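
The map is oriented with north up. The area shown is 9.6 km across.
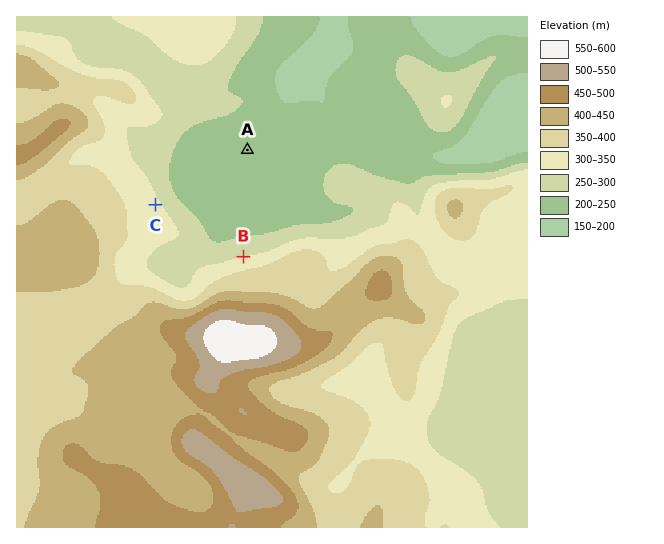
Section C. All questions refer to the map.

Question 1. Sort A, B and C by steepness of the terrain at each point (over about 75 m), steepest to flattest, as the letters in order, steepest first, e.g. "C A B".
B C A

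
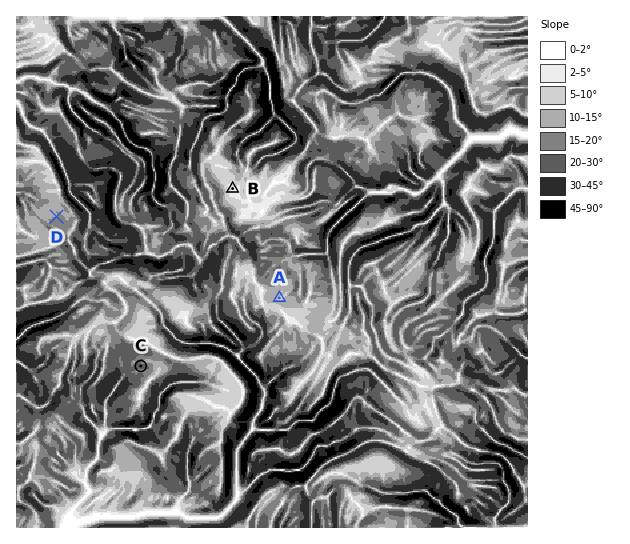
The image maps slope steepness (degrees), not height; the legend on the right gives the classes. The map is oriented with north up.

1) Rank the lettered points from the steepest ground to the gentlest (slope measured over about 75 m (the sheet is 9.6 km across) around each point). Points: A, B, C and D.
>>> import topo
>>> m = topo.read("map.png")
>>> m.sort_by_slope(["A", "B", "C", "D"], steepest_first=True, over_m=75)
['C', 'D', 'A', 'B']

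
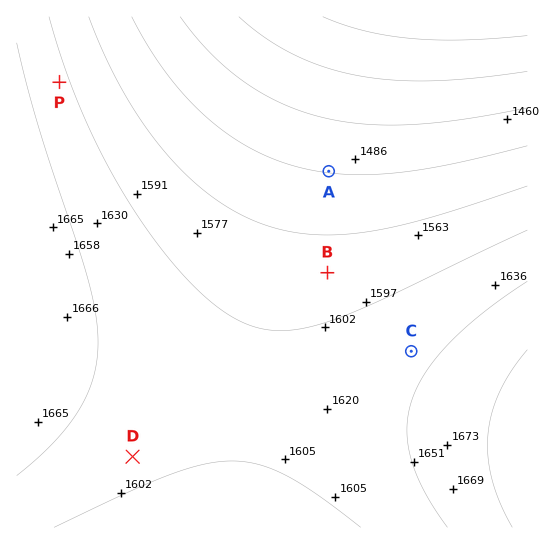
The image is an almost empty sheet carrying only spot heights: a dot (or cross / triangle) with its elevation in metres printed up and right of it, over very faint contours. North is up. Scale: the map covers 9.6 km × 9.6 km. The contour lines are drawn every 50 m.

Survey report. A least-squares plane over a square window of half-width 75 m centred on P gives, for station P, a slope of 4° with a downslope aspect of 71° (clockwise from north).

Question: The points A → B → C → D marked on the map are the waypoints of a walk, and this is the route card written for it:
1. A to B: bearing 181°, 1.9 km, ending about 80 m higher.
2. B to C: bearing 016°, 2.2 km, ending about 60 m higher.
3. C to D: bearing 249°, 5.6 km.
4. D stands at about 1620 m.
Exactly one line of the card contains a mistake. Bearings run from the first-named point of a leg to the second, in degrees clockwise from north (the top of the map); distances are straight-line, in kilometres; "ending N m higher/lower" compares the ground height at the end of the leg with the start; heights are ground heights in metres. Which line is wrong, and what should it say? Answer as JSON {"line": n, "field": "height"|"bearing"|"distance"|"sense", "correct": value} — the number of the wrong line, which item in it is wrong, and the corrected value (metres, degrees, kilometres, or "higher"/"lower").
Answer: {"line": 2, "field": "bearing", "correct": 133}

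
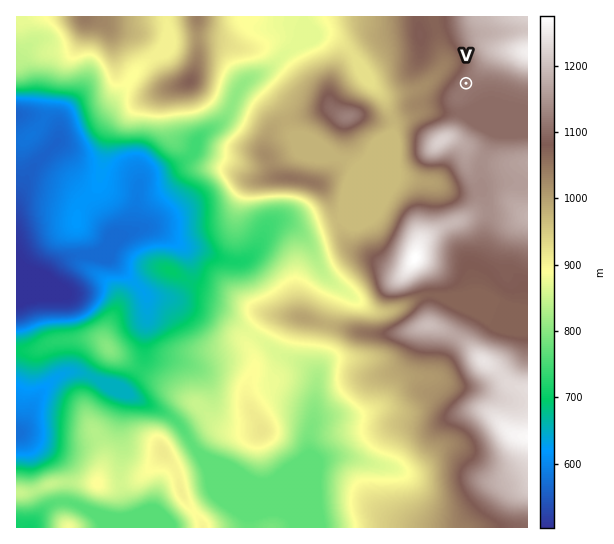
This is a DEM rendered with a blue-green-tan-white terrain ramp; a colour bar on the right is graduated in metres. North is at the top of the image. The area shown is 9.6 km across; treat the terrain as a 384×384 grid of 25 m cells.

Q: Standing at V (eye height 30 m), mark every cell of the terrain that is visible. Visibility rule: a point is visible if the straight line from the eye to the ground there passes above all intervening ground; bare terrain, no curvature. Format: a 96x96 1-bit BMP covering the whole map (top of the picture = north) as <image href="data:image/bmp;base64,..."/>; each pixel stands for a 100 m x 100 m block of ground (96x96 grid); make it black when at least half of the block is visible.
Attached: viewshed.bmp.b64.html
<image width="96" height="96" href="data:image/bmp;base64,Qk2+BAAAAAAAAD4AAAAoAAAAYAAAAGAAAAABAAEAAAAAAIAEAAATCwAAEwsAAAIAAAAAAAAA////AAAAAAAAYAAAAAAAAAAAAAAAAAAAAAAAAAAAAAAAAAAAAAAAAAAAAAAAAAAAAAAAAAAAAAAAAAAAAAAAAAAAAAAAAAAAAAAAAAAAAADgAAAAAAAAAAAAAADwAIAAAAAAAAAAAAD/4YAAAAAAAAAAAACH88AAAAAAAAAAAAAAZ8AAAAAAAAAAAAAAA+AAAAAAAAAAAAAAA/AAAAAAAAAAAAAAA/AAAAAAAAAAAAAAA/AAAAAAAAAAAAAAA/gAAAAAAAAAAAAAA/gAAAAAAAAAAAAAA/8AAAAAAAAAAAcAA/+AAAAAAAAAAA8AB/8AAAAAAAAAAB8AB/8AAAAAAAAAAB8AD/wAAAAAAAAAAAAAD/AAAAAAAAAAAAAADwAAAAAAAAAAAAAABAAAAAAAAAAAAAAAAAAAAAAAAAAAAAAAAAAAAAAAAAAAAAMAAAAwAAAAAAAAAA8AAAAQAAAAAAAAAB8AAAAAAAAAAAAAAB8AAAAAAAAAAAAAADgAAAAAAAAAAAAAAOAAAAAAAAAAAAAAAAAAAAAAAAAAAAAAAAAAAAAAAAAAAAAAAAAAAAAAAAAAAAAAAAAAAAAAAAAAAAAAAAAAAAAAAAAAAAAAAAAAAAAAAAAAAAAAAAAAAAAAAAAAAAAAAAAAAAAAAAAAAAAAAAAAAAAAAAAAAAAAAAAAAAAAADAAAAAAAAAAAAAAAAAAAAAAAAAAAAAAAAAAAAAAAAAAAAAAAAAAAAAAAAAAAAAAAAAAAAAAAAAAAAAAAAAAAAAAAAAAAAAAAAAAAAAAAAAAAAAAAAAAAAAAAAAAAAAAAAAAAAAAAAAAAAAAAAAAAAAAAAAAAAAAAAAAAAAAAAAAAAAAAAAAAAAAAAAAAAAAAAAAAAAAAAAAAAAAAAAAAAAAAAAAAAAAAAAAAAAAAAAAAAAAAAAAAAAAADAAAAAAAAAAAAAAACMAAAAAAAAAEAAAAAcAAAAAAAAAGAAAAD8AAAAAAAAAHAAAAH8AAAAAAAAAPgAAAHwAAAAAAAAAfgAAADgAAAAAAAAA/wAAAAAAAAAAAAA//4AAAAAAAAAAAAD//8AAAAAAAAAAAAH//8AAAEAAAAAAAAH//+AAAP8AAAAAAAAA//AAAP8AAAAAAAAAB/gAAP8AAAAAAAAAA/gAAf8AAAAAAAAAA/wAD/8AAAAAAAAAA/wH//8AAAAAAAAAA/4f//8AAAAAAAAAA/4///8AAAAAAAAAA/w///8AAAAAAAAAA/wgf/8AAAAAAAAAD/hwP/8AAAAAAAAAH/h4P/8AAAAHAAAAP/B4f/8AAAAB4AAAP+B8f/8AAAAA8AAAP8D+//8AAAAA8AAAPwD///8AAAAAeAAAPwB///8AAAAAfAAAHgB///8AAAAAfgAAHAA///8AAAAAP8AAHAA///8AAAAAP/wACAAf//8AAAAAP/+AAAAf//wAAAAAP//wAAAf/gAAAHAAP//wAAAf/AAAAHgAP//wAAAf/AAAB/wAP//gAAAf/AAAB/wAP//gAAAf/gAAB/gAP//gAAA/ngA="/>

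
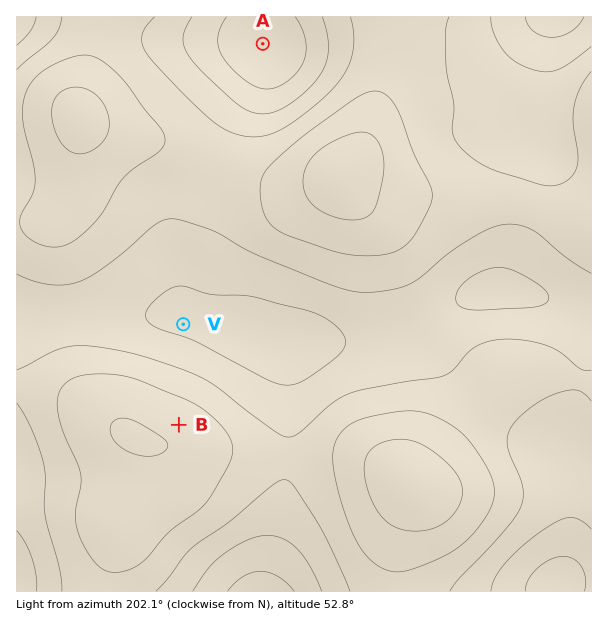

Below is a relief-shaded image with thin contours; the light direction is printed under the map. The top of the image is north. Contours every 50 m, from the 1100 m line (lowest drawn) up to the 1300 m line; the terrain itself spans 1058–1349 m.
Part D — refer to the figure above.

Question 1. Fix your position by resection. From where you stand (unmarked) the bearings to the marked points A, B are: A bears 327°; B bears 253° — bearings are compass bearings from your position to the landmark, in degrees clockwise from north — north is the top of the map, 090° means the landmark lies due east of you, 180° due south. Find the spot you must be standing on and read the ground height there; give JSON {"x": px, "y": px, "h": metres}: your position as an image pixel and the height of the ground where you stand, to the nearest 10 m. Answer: {"x": 455, "y": 340, "h": 1220}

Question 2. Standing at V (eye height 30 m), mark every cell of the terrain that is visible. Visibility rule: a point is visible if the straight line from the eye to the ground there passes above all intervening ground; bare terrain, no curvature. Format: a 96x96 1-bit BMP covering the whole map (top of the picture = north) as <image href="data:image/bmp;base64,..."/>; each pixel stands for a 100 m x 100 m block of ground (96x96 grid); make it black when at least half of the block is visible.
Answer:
<image width="96" height="96" href="data:image/bmp;base64,Qk2+BAAAAAAAAD4AAAAoAAAAYAAAAGAAAAABAAEAAAAAAIAEAAATCwAAEwsAAAIAAAAAAAAA////AAAAAAD////////A/////8D////////B/////8D////////j/////+D////////z//////D///////////////j///////////////j///////////////z///////////////z////////+AAB///z////////8AAAf//7////////4AAAH//7////////4AAAD//z////////4AAAA//z////////wAAAAf/z////////wAAAAP/z////////gAAAAH/j////////AAAAAD/j////////AAAAAD/j////////AAAAAD/j///////+AAAAAD/j///////+AAAAAD/j///////+AAAAAD/j///////8AAAAAB/j///////8AAAAAB/j///////4AAAAAA/j///////wAAAAAAfj///////wAAAAAAHj///////gAAAAAAAD///////gAAAAAAAD///////AAAAAAAAD///////AAAAAAAAD///////AAAAAAAAD///////AAAAAAAAD///////AAAAAAAAD///////AAAAAAAAD//+P///AAAAAAAAD//8H///AAAAAAAAD//8D///AAAAAAAAD//+H///gAAAAAAAD///////gAAAAAAAD///////gAAAAAAAD///////wAAAAAAAD///////4AAAAAAAH///////4AAAAAAA////////4AAAAAB/////////4AAAP//////////wAAAA///4D//////wAAAB///gD//////gAAAB//+AD//////gAAAB//wAD//////gAAAB//gAD/g////gAAAA//AAD+Af///AAAAA//AAD8AP//+AAAAA//AAD4AH//8AAAAA//AAD4AD//8AAAAA//gADwAA/h8AAAAA//gADwAAfB8AAAAA//gADwAAfD8AAAAA//gAD4AAfD8AAAAA//gAD4AAf/+AAAAA//wAD8AA//+AAAAA//wAD+AA///AAAAB//4AD/AB///AAAAB///gD/gB///gAAAD///8D/wD///wAAAH///+D/4H///4AAAH////D/4AD//+AAAP////D/4AA///AAAf////D/4AAf//gAA////+D/4AAP//wAA////+D/wAAP//8AB////8D/wAAf//+AD////8D/wAAf///gP////4D/wAA//////////4D/gAB//////////wD/gAP//////////gD/wB///////////gD/wH///////////gD/4P///////////gD//////////////wD//////////////wD//////////////4D//////////////8D//////////////8D//////////////+D///////////////D////////h//////D///////4Af/////j///////gAP/////z//////8AAH/////z//////wAAD/////z/////4AAAD/////z//4AAAAAAB/////j//gAAAAAAA/////D//gAAAAAAAf////A="/>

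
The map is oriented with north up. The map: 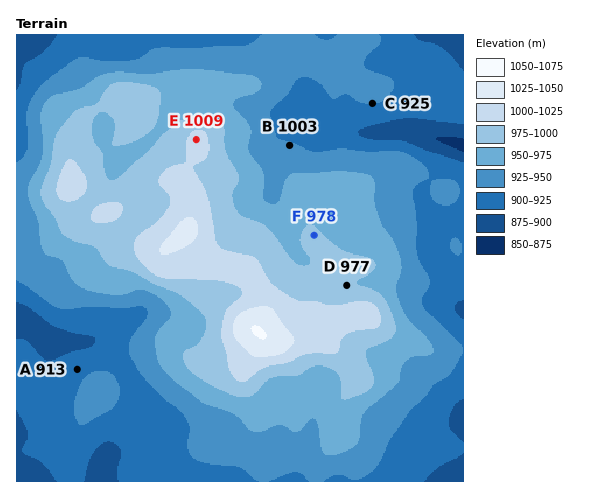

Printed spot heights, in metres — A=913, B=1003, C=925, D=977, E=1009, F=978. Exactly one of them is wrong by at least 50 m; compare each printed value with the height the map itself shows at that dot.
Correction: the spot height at B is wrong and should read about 928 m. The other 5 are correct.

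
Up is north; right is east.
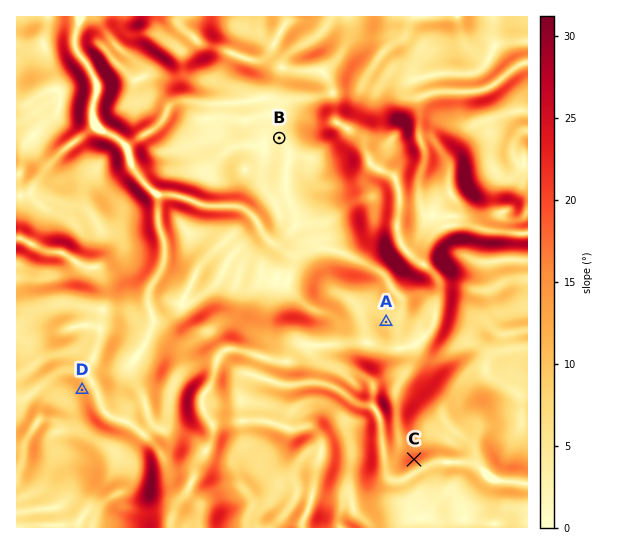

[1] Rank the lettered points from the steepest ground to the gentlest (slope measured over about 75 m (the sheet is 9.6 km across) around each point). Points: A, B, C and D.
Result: C D A B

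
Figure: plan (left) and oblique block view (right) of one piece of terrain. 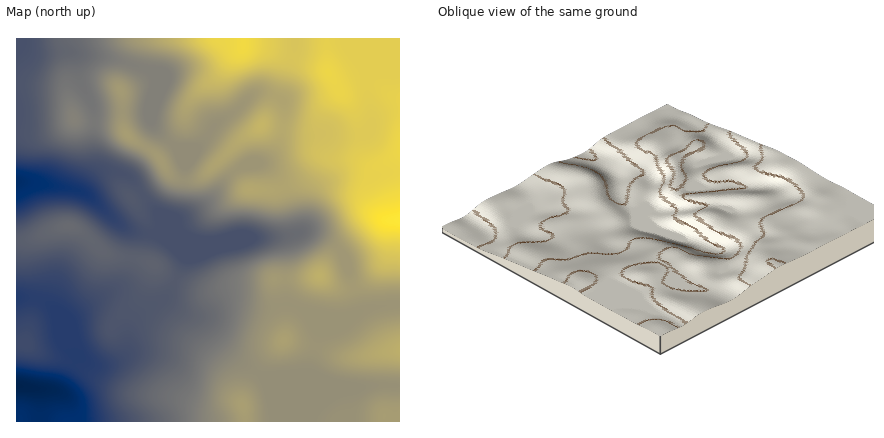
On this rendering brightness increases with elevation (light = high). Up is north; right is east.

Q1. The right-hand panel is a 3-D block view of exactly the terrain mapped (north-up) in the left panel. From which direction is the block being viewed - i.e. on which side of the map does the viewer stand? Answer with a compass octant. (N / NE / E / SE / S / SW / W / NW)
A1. SE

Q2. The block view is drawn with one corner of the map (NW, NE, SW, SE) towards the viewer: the SE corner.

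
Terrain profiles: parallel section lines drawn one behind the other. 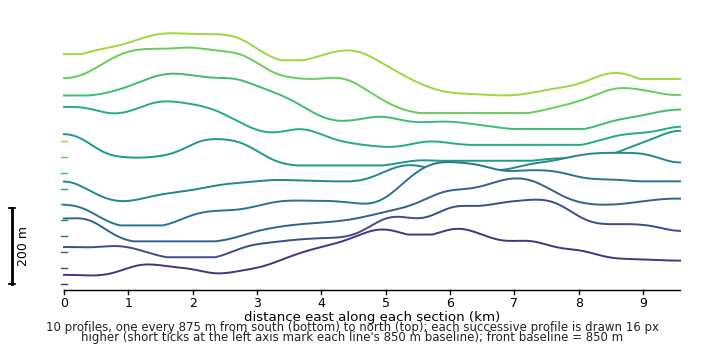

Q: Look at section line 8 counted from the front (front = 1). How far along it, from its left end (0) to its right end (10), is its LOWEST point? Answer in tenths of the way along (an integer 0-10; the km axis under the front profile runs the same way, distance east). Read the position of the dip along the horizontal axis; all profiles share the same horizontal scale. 7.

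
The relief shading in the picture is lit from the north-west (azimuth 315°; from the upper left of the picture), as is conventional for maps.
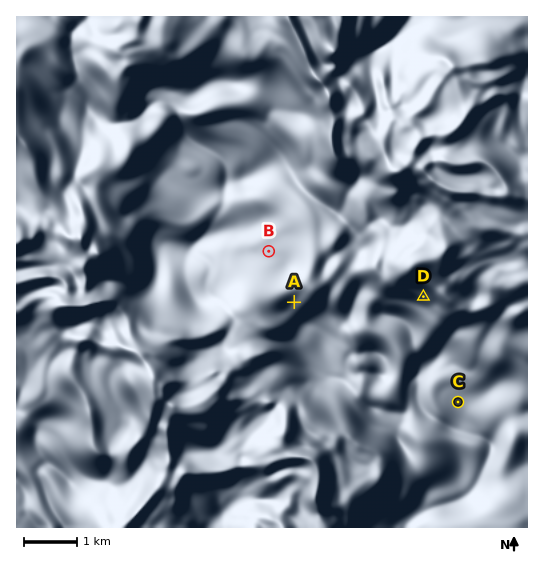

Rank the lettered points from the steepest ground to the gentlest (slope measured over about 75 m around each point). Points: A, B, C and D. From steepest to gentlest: D A B C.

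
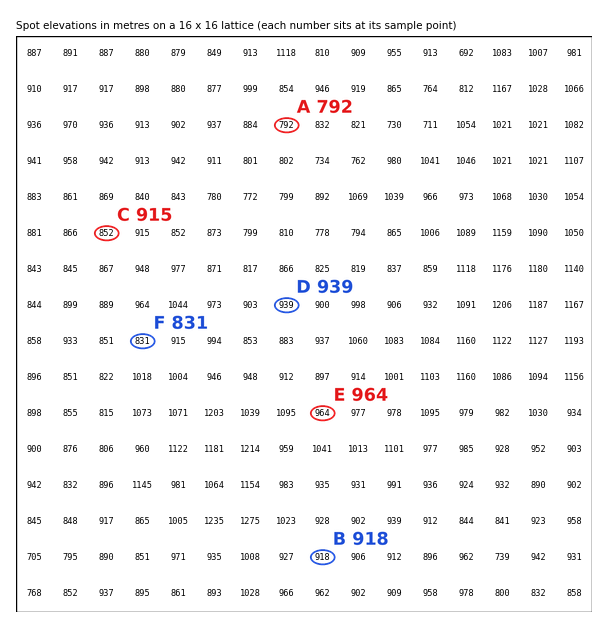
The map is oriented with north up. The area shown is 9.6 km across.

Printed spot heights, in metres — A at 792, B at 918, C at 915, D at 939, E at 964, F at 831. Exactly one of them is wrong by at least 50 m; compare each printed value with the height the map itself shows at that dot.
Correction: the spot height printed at C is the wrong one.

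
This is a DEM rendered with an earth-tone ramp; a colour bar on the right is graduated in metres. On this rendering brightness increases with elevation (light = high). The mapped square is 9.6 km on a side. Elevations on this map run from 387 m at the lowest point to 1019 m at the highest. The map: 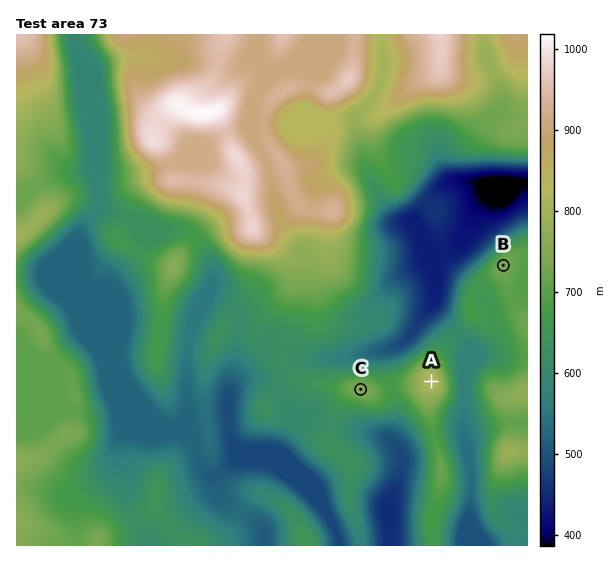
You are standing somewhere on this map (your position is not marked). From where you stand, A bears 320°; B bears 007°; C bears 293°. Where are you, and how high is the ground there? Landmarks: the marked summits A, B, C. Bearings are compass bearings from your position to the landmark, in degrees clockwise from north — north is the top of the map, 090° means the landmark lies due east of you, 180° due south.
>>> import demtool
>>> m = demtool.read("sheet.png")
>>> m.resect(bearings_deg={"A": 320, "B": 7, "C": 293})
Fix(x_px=482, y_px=441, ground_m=595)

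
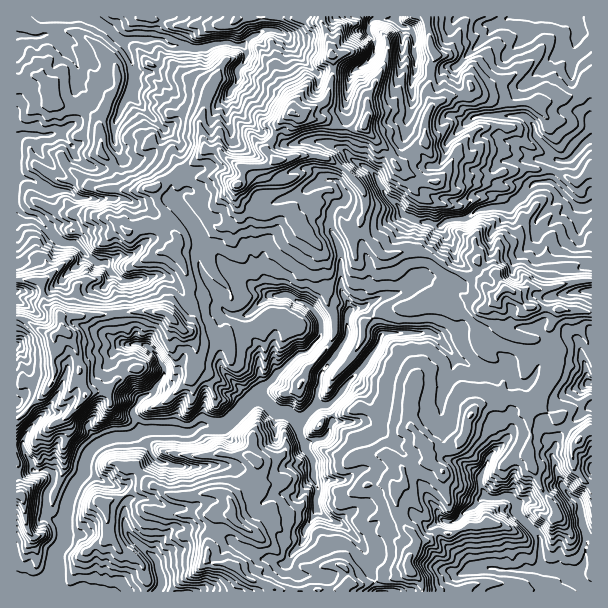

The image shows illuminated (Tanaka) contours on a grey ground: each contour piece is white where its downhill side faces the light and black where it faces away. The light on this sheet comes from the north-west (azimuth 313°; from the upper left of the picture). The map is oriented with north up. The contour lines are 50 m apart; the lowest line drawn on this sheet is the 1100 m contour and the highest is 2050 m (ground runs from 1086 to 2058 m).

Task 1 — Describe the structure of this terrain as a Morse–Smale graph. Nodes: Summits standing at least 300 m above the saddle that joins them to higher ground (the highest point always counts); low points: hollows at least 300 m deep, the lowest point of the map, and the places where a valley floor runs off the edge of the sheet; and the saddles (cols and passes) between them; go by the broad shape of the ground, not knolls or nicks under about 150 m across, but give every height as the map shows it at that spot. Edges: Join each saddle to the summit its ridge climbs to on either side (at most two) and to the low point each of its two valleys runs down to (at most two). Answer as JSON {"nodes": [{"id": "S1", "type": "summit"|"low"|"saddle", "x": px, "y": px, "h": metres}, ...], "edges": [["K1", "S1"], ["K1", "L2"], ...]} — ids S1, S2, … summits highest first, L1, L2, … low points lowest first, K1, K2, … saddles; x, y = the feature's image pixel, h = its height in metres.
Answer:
{"nodes": [
{"id": "S1", "type": "summit", "x": 291, "y": 113, "h": 2058},
{"id": "S2", "type": "summit", "x": 65, "y": 330, "h": 1887},
{"id": "L1", "type": "low", "x": 584, "y": 584, "h": 1086},
{"id": "L2", "type": "low", "x": 42, "y": 582, "h": 1086},
{"id": "L3", "type": "low", "x": 57, "y": 17, "h": 1086},
{"id": "L4", "type": "low", "x": 569, "y": 17, "h": 1087},
{"id": "K1", "type": "saddle", "x": 159, "y": 204, "h": 1560},
{"id": "K2", "type": "saddle", "x": 447, "y": 269, "h": 1555},
{"id": "K3", "type": "saddle", "x": 521, "y": 401, "h": 1508}],
"edges": [["K1", "S1"], ["K1", "S2"], ["K1", "L2"], ["K1", "L3"], ["K2", "S1"], ["K2", "L2"], ["K2", "L4"], ["K3", "S1"], ["K3", "L2"], ["K3", "L1"]]}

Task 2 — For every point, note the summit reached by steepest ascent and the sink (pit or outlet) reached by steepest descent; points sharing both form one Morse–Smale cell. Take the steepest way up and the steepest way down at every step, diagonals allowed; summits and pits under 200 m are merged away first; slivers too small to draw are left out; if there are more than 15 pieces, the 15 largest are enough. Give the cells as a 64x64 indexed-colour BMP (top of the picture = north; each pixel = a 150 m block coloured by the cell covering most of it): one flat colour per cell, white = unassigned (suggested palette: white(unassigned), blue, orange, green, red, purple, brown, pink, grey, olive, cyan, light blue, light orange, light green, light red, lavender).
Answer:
<image width="64" height="64" href="data:image/bmp;base64,Qk12CAAAAAAAAHYAAAAoAAAAQAAAAEAAAAABAAQAAAAAAAAIAAATCwAAEwsAABAAAAAAAAAA////ALR3HwAOf/8ALKAsACgn1gC9Z5QAS1aMAMJ34wB/f38AIr28AM++FwDox64AeLv/AIrfmACWmP8A1bDFALsREREREREREREREREREREREREREREUREREREREREREu7sRERERERERERERERERERERERERERRERERERERERES7uxERERERERERERERERERERERERERRERERERERERERLu7ERERERERERERERERERERERERERFEREREREREREREu7uxEREREREREREREREREREREREREURERERERERERES7u7ERERERERERERERERERERERERERFERERERERERERLu7sRERERERERERERERERERERERERFEREREREREREREu7uxERERERERERERERERERERERERFERERERERERERES7uxEREREREREREREREREREREREREURERERERERERERLuxEREREREREREREREREREREREREUREREREREREREREu7ERERERERERERERERERERERERERRERERERERERERES7uxURERERERERERERERERERERERFERERERERERERERLu7VVERERERERERERERERERERERERREREREREREREREu1VVVRERERERERERERERERERERERFERERERERERERES7VVVVEREREREREREREREREREREREREURERERERERERLVVVVURERERERERERERERERERERERERFEREREREREREVVVVVVERERERERERERERERERERERERERFERERERERERVVVVVVVVRERERERERERERERERERERERERRERERERE1FVVVVVVVVVVVVURERERERERERERERERERFERERERE3dVVVVVVVVVVVVVVEREREREREREREREREREURERERE3d3FVVVVVVVVVVVVURERERERERERERERERERFEREQd3d3czFVVVVVVVVVVVRERURERERERERERERERERERER3d3dzMVVVVVVVVVVVVVVUREREREREREREREREREREREd3d3MzFVVVVVVVVVVVVUREREREREREREREREREREaoR3d3czMVVVVVVVVVVVVURERERERERERERERERERERqqEd3ezMxVVVVVVVVVVVVRERERERERERERERERERERqqoR3d7MzFVVVVVVVVVVVVERERERERERERERERERERGqqqru7szMVVVVVVVVVVVVURERERERERERERERERERGqqqqu7uzMxVVVVVVVVVVVVRERERERERERERERERERqqr/+q7u7MZmVVVVVVVVVlVVEREREREREREREREREaqqr///7u7mZmZVVVVVVVVmVVURERERERERERERERERqqqv///+7uZmZmZmZmZmZmZlVRERERERERERERERERGqqq//+IiIhmZmZmZmZmZmZlVVERERERERERERERERGqqq//iIiIiGZmZmZmZmZmZmVVERERERERERERERERGqqqiPiIiIiIZmZmZmZmZmZmZVERERERERERERERERGqqqqIiIiIiIhmZmZmZmZmZmZlURERERERERERERERERGoiIiIiIiIiGZmZmZmZmZmZlUREREREREREREREREREziIiIiIiIiIZmZmZmZmZmZmVRERERERERERERETEREzOIiIiIiIiIhmZmZmZmZmZmZVERERERERERERETMzMzOIiIiIiIiIiGZmAAZmZmZmZgARERERERERERETMzMzM4iIiIiIiIiIZmYABmZmZmZgAJkRERERERERGTMzMzM4iIiIiIg4iIhmZmZmZmZmZmAJmZmREREZERGZMzMzMzMziIiIiDOIiGZmZmZmZmZmAJmZmZmZmZmREZmTMzMzMzMziIiDMzOIZmZmZmZmIiKZmZmZmZmZmZERmZMzMzMzMzMzMzMzMzNmZmIiIiIiKZmZmZmZmZmZmRmZkzMzMzMzMzMzMzMzM2YiIiIiIiIimZmZmZmZmZmZmZkzMzMzMzMzMzMzMzMzIiIiIiIiIiIimZmZmZmZmZmZkzMzMzMzMzMzMzMzMzMiIiIiIiIiIiIpmZmSIpmZmZkzMzNzMzMzMzMzMzMzMyIiIiIiIiIiIiIpkiIiMzMzMzMzM3czMzMzMzMzMzMzIiIiIiIiIiIiIiIiIiIzMzMzMzM3d3MzMzMzMzMzMzMiIiIiIiIiIiIiIiIiIiMzMzMzM3d3czMzMzMzMzMzMyIiIiIiIiIiIiIiIiIiIzMzMzM3d3dzMzMzMzMzMzMzIiIiIiIiIiIiIiIiIiIiMzN3d3d3d3czMzMzMzMzMzMiIiIiIiIiIiIiIiIiIiIiJ3d3d3d3dzMzMzMzMzMzMyIiIiIiIiIiIiIiIiIiIiIid3d3d3d3MzMzMzMzMzMzIiIiIiIiIiIiIiIiIiIiIiInd3d3d3czMzMzMzMzMzMiIiIiIiIiIiIiIiIiIiIiIid3d3d3dzMzMzMzMzMzMyIiIiIiIiIiIiIiIiIiIiIiJ3d3d3d3MzMzMzMzMzMzIiIiIiIiIiIiIiIiIiIiIiInd3d3d3czMzMzMzMzMzMiIiIiIiIiIiIiIiIiIiIiIid3d3d3d3MzMzMzMzMzMyIiIiIiIiIiIiIiIiIiIiIiJ3d3d3d3MzMzMzMzMzMzIiIiIiIiIiIiIiIiIiIiIiInd3d3d3czMzMzMzMzMzMiIiIiIiIiIiIiIiIiIiIiInd3d3d3dzMzMzMzMzMzMyIiIiIiIiIiIiIiIiIiIiIAd3d3d3d3MzMzMzMzMzMz"/>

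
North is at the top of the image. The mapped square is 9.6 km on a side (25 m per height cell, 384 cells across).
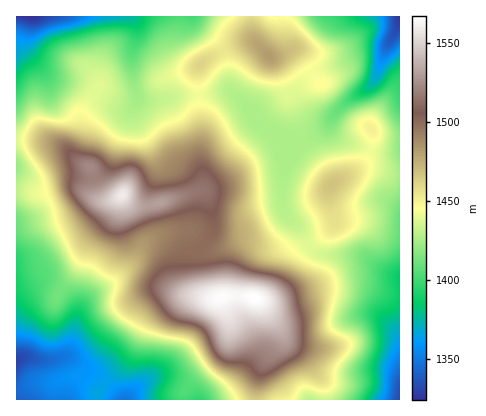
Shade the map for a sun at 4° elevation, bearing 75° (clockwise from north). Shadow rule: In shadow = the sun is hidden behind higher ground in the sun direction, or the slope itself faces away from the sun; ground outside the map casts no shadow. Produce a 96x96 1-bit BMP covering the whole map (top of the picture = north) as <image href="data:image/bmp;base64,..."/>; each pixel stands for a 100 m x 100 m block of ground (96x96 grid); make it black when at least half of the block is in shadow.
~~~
<image width="96" height="96" href="data:image/bmp;base64,Qk2+BAAAAAAAAD4AAAAoAAAAYAAAAGAAAAABAAEAAAAAAIAEAAATCwAAEwsAAAIAAAAAAAAA////AAAAAAAAAAAAAAD4AAAAAAAAAAAAAAP8AAAAAAAAAAAAAAP/wAAAAAAAAAAAAAf/4AAAAAAAAAAAeD//4AAAAAAAAAAB////4AAAAAAAAAAD///8AAAAAAAAAAAD///4AAAAAAAAAAAD///4AAAAAAAAAAAD///wAAAAAAAAAAAB///wAAAAAAAAAAAB///wAAAAAAAAAAAA///wAAAAAAAAAAAA///wAAAAAAAAAAA4f//gAAAAAAAAAAD4P//gAAAAAAAAAAH4H//gAAAAAAAAAA/4P//gAAAAAAAAAP/x/v/AAAAAAAAAAP/j/z/AAAAAAAAAAf/j/w8AAAAAAAAAAP/D/wAAAAAAAAAAAP+D/wAAAAAAAAAAAH+D/gAAAAAAAAAAAB+B/gAAAAAAAAAAAA8A/AAAAAAAAAAAAAAAAAAAAAAAAAAAAAAQAAAAAAAAAAAAAAA8AAAAAAAAAAAAAAAIAAAAAAAAAAAAAAAAAAAAAAAAAAAAAAAAAAAAAAAAAAAAAAAAAAAAAAAAAAAAGAAAAAAAAAAAAAAAPAAAAAAAAAAAAAAAfAAAAAAAAAAAAAAAfAAAAAAAAAAAAAAAfAAAAAAAAAAAAAAAPAAAAAAAAAAAAAAACAAAAAAAAAAAAAAAAAAAAAAAAAAAAAAAAAAAAAAAAAAAAAAAAAAAAAAAAAAAAAAA//gAAAAAAAAAAAAH//gAAAAAAAAAAAAP//gAAAAAAAAAAAAf//AAAAAAAAAAAAAf//AAAAAAAAAAAAAf/+AAAAAAAAAAAAAP/8AAAAAAAAAAAAAP/4AAAAAAAAAAAAAP/gAAAAAAAAAAAAAP/gAAAAAAAAAAAAAP/AAAAAAAAAAAAAAP+AAAAAAAAAAAAAAP+AAAAAAAAAAAAAAf+AAAAAAAAAAAAAA/+AAAAAAAAAAAAAA/+AAAAAAAAAAAAAD/+AAAAAAAAAAAAAD+MAAAAAAAAAAAAAD8AAAAAAAAAAAAAAD4AAAAAAAAAAAAAABwAAAAAAAAAAAAAAAAAAAAAAAAAAAAAAAAAAAAAAAAAAAAAAAAAAAAAAAAAAAAAAAAAAAAAAAAAAAAAAAAAAAAAAAAAAAAAAAAAAAAAAAAAAAAAAAAAAAAAAAAAAAAAAAAAAAAAAAAAAAAAAAAAAAAAAAAAAAAAAAAAAAAAAAAAAAAAAAAAAAAAAAAAAAAAAAAAAAAAAAAAAAAAAAAAAAAAAAAAAAAAAAAAAAAAAAAAAAAAAAAAAAAAAAAAAAAAAAAAAAAAAAAAAAAAAAAAAAAAAAAAAAAAAAAAAAAAAAAAAAAAAAAAAAAAAAAAAAAAAAAAAAAAAAAAAAAAAAAAAAAAAAAAAAAAAAAAAAAAAAAAAAAAAAAAAAAAAAAAAAAAAAAAAAAAAAAAAAAAAAAAAAAAAAAAAAAAAAAAAAAAAAAAAAAAAAAAAAAAAAAAAAAAAAAAAAAAAAAAAAAAAAAAAAAAAAAAAAAAAAAAAAAAAAAAAAAAAAAAAAAAAAAAAAAAAAAAAAAAAAAAAAAAAA="/>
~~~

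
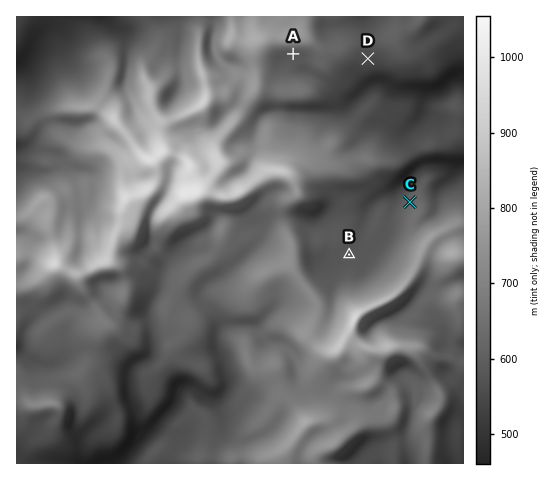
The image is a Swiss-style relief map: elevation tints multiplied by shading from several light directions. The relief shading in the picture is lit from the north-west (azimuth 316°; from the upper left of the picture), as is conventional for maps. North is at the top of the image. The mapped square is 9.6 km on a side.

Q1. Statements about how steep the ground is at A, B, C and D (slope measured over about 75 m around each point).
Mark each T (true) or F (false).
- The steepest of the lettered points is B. F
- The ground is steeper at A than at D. T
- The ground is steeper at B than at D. F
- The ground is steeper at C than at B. T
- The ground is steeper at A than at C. T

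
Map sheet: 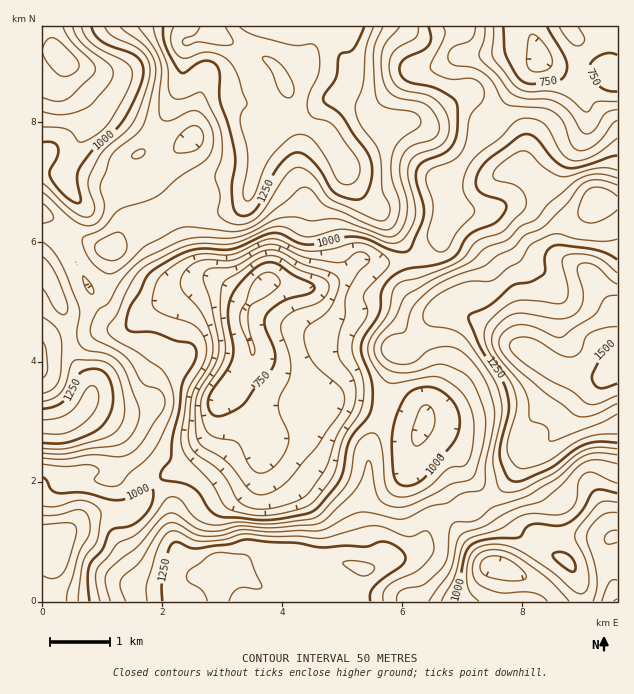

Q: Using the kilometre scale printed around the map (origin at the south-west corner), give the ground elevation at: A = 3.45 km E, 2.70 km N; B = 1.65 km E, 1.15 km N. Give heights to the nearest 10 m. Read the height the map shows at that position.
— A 790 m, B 1060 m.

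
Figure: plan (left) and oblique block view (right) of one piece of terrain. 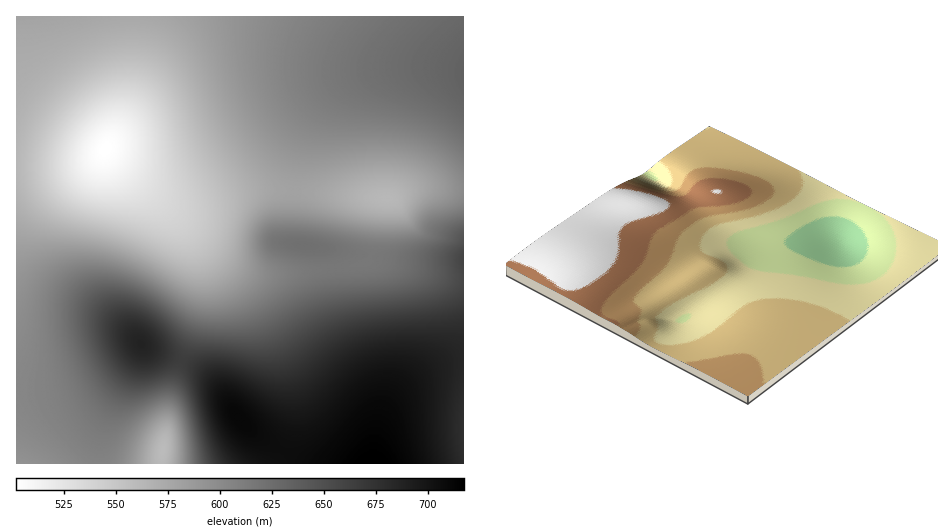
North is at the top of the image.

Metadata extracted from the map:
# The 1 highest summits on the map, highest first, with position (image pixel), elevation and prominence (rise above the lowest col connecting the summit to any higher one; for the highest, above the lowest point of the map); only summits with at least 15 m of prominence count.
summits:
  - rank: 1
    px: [141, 344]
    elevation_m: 688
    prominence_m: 22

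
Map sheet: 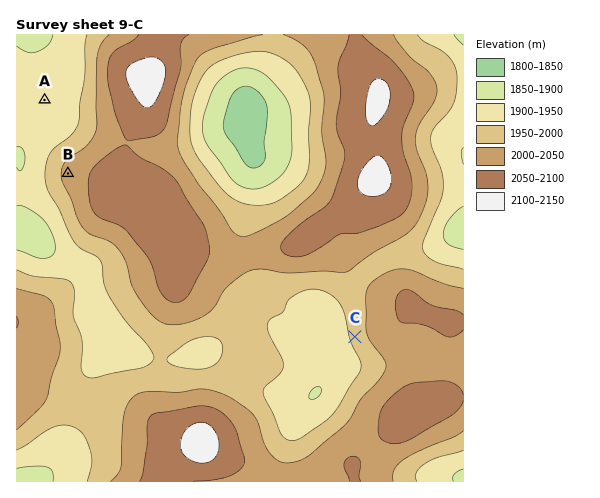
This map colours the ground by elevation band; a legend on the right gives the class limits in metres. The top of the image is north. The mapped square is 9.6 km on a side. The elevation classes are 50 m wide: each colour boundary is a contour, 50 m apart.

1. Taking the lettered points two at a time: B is above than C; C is above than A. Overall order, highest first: B C A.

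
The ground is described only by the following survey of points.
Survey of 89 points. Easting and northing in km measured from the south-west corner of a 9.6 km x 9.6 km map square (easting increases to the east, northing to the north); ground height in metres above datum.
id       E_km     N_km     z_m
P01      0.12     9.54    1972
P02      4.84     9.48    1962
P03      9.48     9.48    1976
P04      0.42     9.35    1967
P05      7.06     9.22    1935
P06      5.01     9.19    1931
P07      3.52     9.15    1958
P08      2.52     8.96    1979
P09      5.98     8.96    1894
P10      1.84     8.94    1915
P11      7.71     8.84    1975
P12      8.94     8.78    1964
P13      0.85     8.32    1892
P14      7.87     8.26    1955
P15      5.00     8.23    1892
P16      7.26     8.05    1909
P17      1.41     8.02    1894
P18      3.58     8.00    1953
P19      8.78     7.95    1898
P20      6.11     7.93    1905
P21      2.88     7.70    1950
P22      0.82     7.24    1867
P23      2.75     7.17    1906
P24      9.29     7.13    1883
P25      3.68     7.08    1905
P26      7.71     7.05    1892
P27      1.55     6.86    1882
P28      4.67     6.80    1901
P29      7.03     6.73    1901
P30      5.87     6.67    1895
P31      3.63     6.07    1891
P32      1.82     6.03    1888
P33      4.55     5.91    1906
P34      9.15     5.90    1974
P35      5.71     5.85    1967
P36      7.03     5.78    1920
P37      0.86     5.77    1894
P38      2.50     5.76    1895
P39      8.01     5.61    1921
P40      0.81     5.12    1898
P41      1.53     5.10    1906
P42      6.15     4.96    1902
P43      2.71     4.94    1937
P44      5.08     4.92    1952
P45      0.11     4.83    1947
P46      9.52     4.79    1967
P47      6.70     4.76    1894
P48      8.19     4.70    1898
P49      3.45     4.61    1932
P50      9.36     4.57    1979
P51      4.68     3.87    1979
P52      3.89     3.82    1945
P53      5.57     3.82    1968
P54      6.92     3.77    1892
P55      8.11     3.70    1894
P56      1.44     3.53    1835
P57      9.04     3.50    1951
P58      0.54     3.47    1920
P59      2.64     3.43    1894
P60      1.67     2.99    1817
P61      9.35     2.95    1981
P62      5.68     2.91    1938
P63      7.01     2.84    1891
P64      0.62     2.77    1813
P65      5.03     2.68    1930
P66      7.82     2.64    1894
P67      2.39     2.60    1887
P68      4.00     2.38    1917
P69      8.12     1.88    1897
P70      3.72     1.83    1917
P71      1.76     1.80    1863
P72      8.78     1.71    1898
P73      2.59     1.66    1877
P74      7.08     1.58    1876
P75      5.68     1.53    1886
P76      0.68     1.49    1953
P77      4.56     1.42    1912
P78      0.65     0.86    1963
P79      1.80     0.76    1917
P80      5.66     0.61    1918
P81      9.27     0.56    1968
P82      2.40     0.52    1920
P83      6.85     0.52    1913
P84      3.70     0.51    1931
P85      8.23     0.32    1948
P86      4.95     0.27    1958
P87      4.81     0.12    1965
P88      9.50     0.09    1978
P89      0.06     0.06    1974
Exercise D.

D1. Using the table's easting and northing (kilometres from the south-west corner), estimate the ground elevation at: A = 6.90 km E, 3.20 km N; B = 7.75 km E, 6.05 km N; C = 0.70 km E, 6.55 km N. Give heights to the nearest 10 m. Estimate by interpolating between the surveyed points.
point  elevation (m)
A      1900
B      1930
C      1900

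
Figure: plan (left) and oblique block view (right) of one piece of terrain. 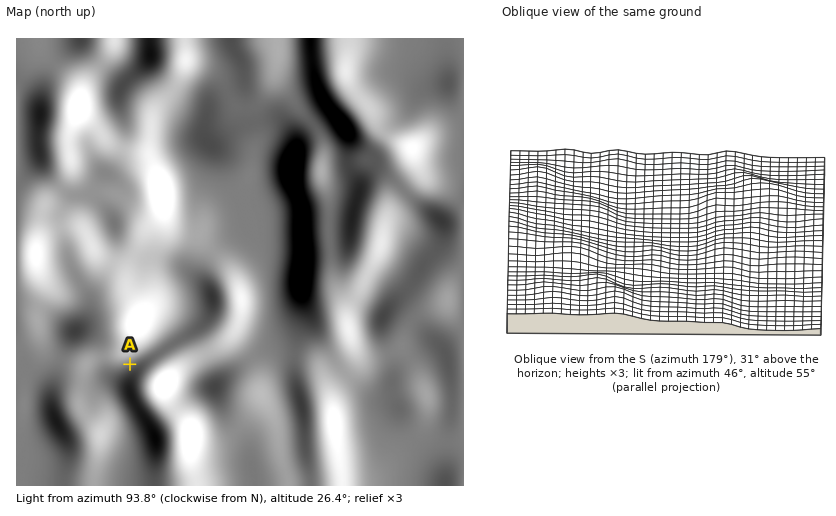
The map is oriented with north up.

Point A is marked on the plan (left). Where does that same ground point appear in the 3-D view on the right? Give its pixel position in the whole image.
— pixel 588 272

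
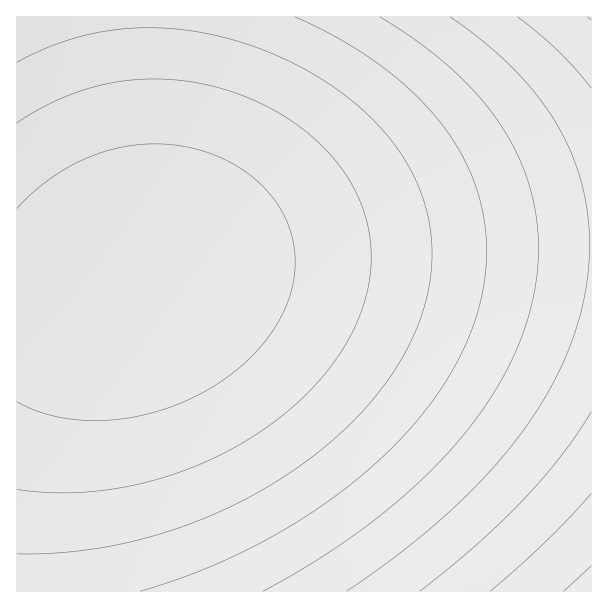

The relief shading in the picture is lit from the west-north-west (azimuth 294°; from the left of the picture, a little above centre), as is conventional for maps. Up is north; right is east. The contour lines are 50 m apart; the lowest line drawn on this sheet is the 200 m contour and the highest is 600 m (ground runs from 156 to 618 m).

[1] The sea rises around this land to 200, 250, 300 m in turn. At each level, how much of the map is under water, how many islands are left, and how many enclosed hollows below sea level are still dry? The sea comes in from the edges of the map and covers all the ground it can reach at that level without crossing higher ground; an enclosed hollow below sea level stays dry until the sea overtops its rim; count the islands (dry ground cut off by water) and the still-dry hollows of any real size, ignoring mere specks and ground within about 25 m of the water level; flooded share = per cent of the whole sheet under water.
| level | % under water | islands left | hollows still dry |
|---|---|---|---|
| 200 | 19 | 0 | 0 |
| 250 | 36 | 0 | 0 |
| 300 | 53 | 0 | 0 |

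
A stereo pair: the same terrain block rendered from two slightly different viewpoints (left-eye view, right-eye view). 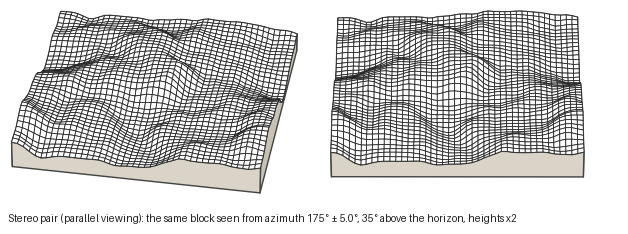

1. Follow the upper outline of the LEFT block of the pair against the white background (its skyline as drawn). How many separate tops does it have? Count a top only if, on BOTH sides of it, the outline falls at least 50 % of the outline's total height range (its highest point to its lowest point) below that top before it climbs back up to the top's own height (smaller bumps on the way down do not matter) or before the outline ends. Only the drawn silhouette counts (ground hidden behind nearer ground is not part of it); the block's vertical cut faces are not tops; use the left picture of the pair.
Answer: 0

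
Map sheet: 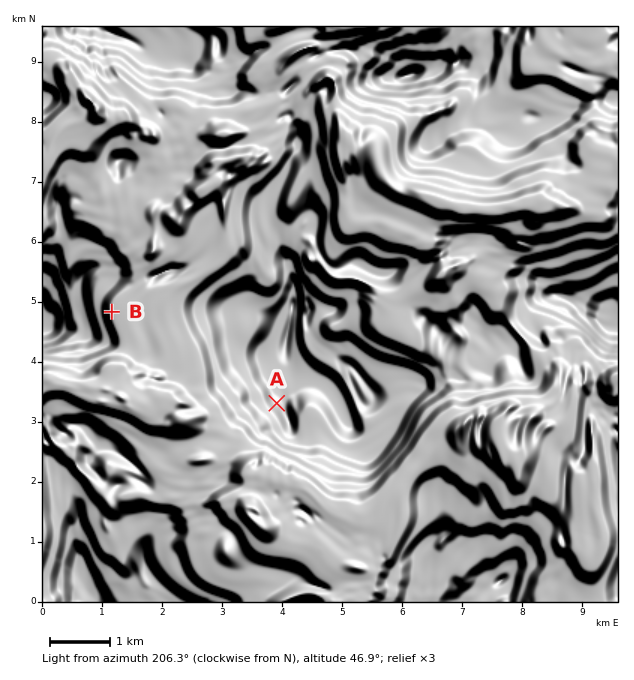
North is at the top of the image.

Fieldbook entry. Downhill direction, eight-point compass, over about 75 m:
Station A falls SW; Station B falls E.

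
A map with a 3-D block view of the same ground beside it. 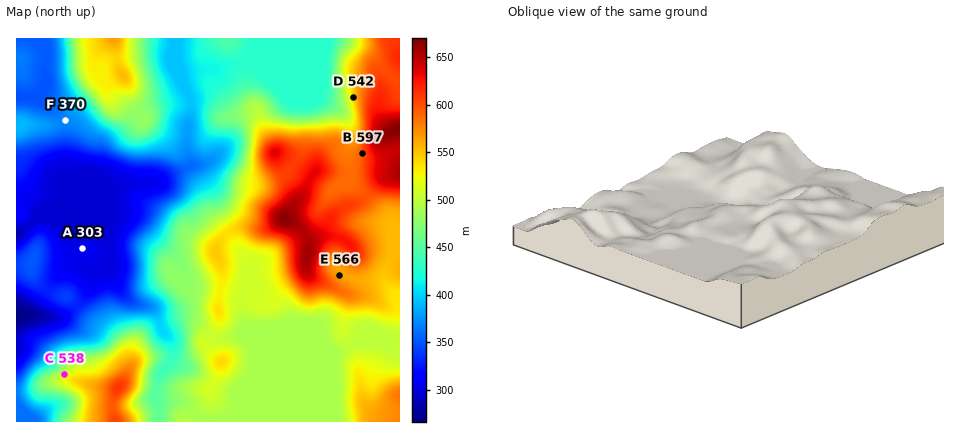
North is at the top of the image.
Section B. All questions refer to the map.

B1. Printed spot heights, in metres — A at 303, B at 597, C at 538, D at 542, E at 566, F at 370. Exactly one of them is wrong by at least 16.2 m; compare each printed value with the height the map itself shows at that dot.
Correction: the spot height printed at C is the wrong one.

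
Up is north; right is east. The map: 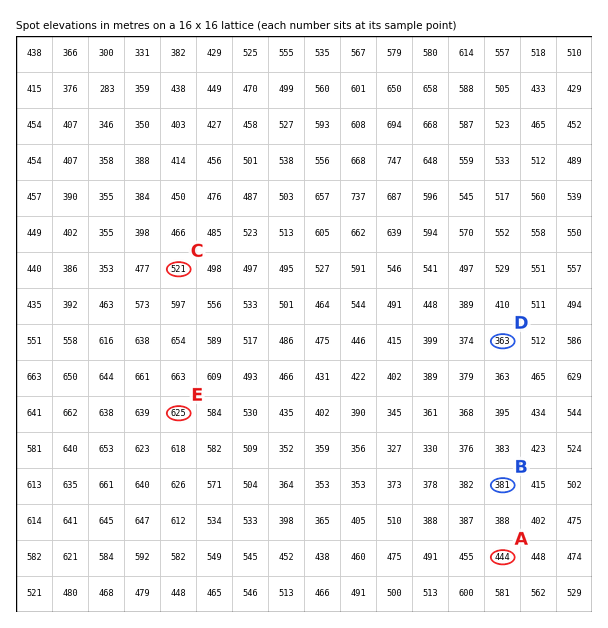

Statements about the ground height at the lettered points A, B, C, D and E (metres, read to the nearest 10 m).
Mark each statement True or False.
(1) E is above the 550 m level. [True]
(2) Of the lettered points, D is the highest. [False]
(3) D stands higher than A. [False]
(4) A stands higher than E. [False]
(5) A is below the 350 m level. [False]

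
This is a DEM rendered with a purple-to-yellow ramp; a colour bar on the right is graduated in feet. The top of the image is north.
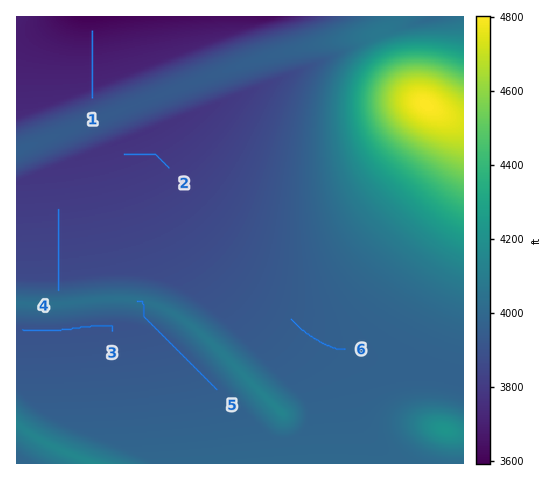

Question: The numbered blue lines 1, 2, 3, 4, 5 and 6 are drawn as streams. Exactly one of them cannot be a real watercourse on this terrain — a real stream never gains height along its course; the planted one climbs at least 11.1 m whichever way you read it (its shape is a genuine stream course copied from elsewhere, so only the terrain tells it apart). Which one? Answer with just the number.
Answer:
5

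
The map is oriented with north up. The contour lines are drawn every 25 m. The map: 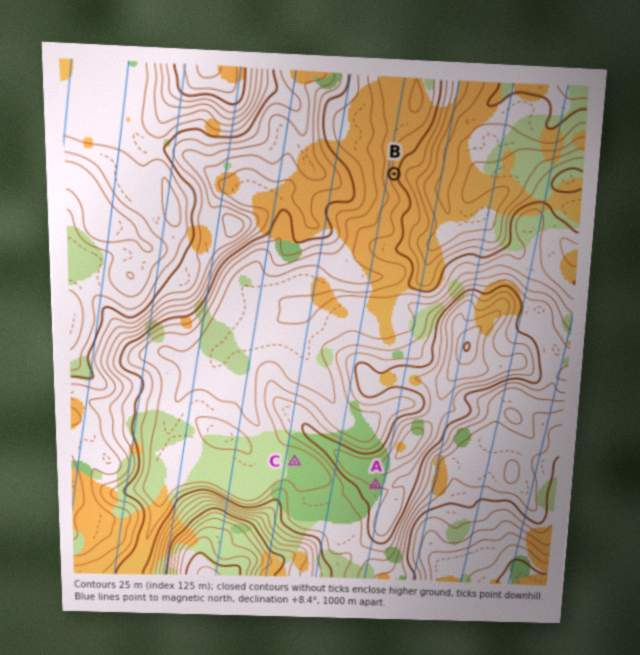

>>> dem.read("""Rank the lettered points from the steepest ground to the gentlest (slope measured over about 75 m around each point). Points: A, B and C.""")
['B', 'A', 'C']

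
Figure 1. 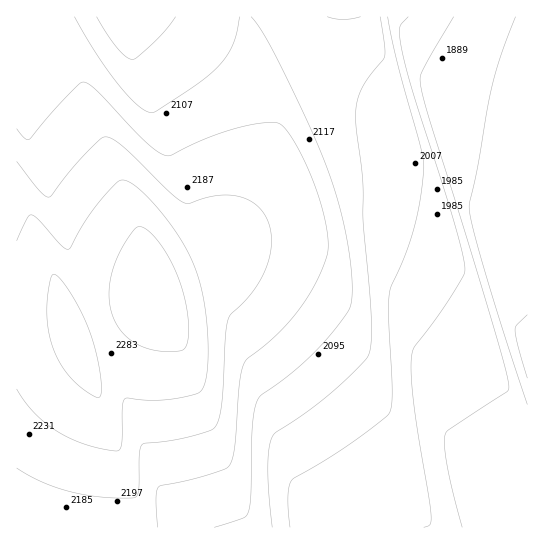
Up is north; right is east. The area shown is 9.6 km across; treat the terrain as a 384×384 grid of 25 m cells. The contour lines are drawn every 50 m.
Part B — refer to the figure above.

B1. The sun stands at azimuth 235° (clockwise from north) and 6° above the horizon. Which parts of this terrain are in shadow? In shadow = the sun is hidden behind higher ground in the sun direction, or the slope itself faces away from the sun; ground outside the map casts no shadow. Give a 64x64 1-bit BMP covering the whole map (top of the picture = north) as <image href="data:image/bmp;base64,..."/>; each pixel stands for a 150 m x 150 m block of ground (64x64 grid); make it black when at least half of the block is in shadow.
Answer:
<image width="64" height="64" href="data:image/bmp;base64,Qk0+AgAAAAAAAD4AAAAoAAAAQAAAAEAAAAABAAEAAAAAAAACAAATCwAAEwsAAAIAAAAAAAAA////AAAAAAAAAGAB4AADAAAAYAHwAAMAAADgA/AABwAAAOAD8AAGAAAAwAfgAAYAAAHAB+AADgAAAYAHwAAMAAABgA/AABwAAAOAD8AAHAAAAwAPgAAYAAAHAB+AADgAAAYAHwAAOAAABgAfAABwAAAMAD8AAHABAAwAPgAA8AEADAB+AADgAQAYAH4AAOADABgAfAAB4AMAEAD8AAHgAwAwAPgAA8AHADAA+AADwAcAYAH4AAPADwBgAfAAB4APAEAD8AAHgA8AwAPwAA+AHwDAA+AAD4AfAIAH4AAfAB8BgAfgAB8APwGAB8AAHwA/AwAPwAA/AH8DAA/AAD4AfwMAH4AAfgB/BgAfgAB+AP8GAB8AAP4A/w4APwAA/AH/DAA/AAD8Af4MAH4AAfwB/hwAfgAB/AP+GAB+AAP4A/w4APwAA/gD/DgA/AAD+Af8MAH8AAfwB/xwAfgAB/AP+HAB+AAH8A/44AP4AA/gD/jgA/AAD+Af+OAD8AAPwB/wwAfgAB/AH/DAB+AAH4A/8IAP4AAfgD/gAA/AAD8Af+AAD8AAPgB/4AAfgAA+AH/AAB+AADwA/8AAP4AAeAD/wAA/AABwAP+AAD8AAGAB/4AAfgAAAAH/AAB+AAAAA/8AAH4AAAAD/wAA/AAAAAP+AAD8AAAAB/4AAfgAAAAH/AAB+AAAAAf8AA=="/>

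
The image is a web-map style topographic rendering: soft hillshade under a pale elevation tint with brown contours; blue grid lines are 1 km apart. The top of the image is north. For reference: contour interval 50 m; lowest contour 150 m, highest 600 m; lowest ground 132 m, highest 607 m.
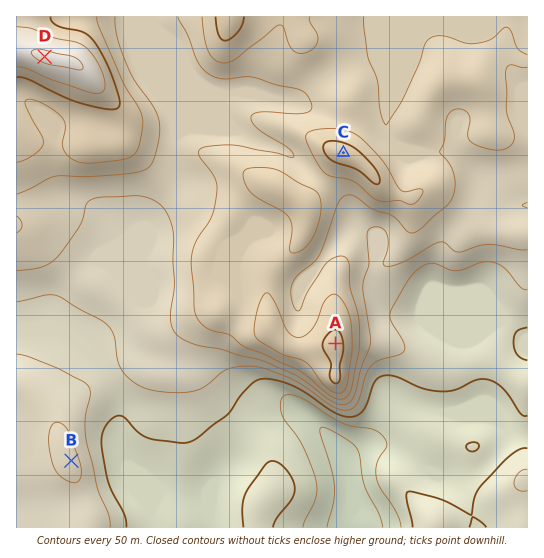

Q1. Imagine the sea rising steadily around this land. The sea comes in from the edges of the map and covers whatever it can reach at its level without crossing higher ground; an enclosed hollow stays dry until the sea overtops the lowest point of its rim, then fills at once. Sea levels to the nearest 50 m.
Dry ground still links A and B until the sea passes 300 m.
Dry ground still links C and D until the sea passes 400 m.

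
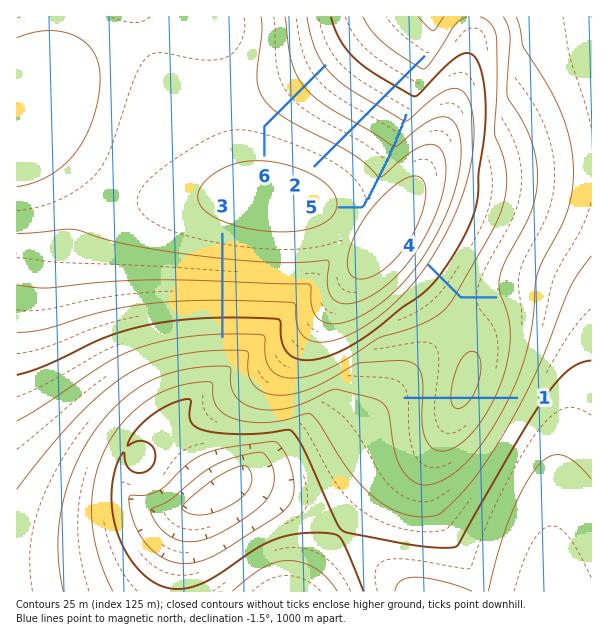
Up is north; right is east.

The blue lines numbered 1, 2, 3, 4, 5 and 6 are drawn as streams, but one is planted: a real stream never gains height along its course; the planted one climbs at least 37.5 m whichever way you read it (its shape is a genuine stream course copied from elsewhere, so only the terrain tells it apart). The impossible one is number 1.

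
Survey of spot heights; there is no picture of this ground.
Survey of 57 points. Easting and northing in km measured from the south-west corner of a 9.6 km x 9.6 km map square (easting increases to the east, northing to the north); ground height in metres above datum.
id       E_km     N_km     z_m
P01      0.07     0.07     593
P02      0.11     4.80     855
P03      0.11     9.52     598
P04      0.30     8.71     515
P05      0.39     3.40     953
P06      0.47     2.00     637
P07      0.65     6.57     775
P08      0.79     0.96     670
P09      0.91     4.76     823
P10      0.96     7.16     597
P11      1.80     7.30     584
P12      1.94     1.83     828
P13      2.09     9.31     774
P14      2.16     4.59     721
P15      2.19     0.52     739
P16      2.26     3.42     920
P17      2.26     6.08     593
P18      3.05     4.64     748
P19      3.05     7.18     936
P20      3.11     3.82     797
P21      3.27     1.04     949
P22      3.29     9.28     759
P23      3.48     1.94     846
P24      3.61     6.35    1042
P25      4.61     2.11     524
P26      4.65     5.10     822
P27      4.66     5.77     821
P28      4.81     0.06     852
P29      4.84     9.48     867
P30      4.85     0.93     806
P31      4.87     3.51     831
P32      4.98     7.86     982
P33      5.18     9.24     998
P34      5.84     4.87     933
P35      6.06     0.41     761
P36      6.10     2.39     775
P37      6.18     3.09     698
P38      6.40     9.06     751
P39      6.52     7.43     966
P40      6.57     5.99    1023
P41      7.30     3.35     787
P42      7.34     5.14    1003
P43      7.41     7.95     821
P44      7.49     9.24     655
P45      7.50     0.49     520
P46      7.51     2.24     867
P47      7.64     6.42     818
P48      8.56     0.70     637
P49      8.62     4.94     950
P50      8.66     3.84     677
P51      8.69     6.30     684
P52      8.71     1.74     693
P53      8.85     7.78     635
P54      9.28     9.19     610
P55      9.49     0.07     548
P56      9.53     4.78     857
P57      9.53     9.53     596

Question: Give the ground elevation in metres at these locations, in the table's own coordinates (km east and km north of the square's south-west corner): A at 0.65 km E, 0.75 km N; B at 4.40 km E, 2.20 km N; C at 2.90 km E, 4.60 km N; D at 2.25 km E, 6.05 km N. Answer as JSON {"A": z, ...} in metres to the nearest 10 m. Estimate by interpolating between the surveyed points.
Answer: {"A": 560, "B": 630, "C": 690, "D": 580}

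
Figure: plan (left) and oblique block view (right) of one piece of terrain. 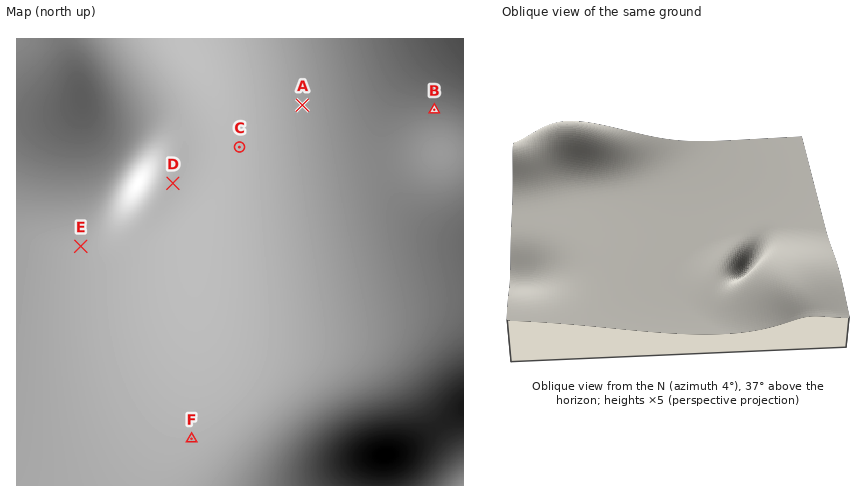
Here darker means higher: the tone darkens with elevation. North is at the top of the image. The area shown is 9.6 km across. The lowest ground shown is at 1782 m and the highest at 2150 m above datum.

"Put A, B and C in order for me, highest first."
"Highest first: B A C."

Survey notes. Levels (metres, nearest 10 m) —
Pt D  1890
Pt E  1900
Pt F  1890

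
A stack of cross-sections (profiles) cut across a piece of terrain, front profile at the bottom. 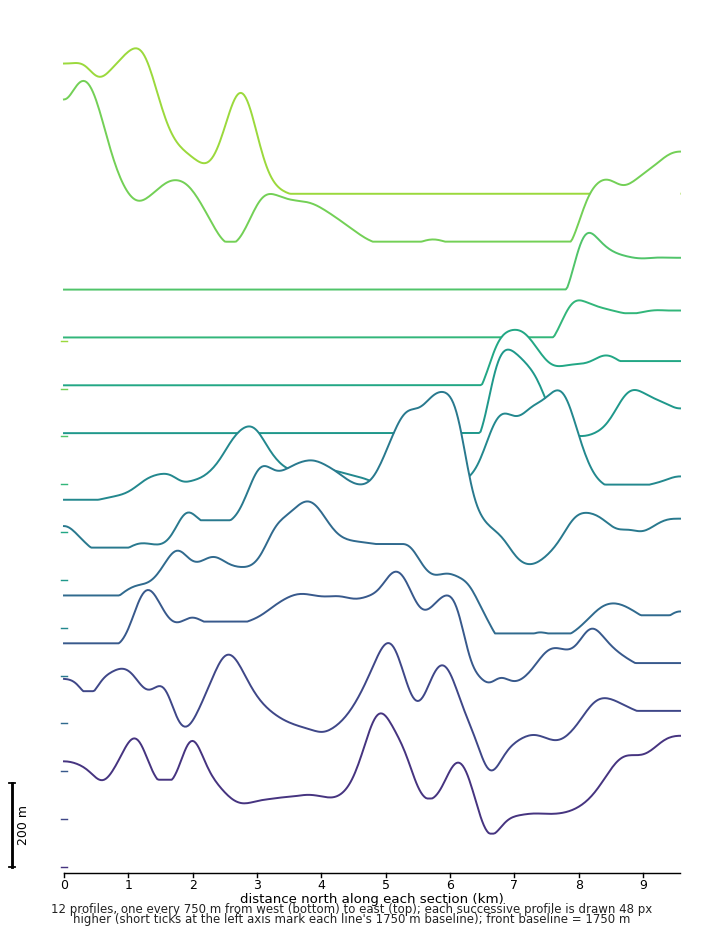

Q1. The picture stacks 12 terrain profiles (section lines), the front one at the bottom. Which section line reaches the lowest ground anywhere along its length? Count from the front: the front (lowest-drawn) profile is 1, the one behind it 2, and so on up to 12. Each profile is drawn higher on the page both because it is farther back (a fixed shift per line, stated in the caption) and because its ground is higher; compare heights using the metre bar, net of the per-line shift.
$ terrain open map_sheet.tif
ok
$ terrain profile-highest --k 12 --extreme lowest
1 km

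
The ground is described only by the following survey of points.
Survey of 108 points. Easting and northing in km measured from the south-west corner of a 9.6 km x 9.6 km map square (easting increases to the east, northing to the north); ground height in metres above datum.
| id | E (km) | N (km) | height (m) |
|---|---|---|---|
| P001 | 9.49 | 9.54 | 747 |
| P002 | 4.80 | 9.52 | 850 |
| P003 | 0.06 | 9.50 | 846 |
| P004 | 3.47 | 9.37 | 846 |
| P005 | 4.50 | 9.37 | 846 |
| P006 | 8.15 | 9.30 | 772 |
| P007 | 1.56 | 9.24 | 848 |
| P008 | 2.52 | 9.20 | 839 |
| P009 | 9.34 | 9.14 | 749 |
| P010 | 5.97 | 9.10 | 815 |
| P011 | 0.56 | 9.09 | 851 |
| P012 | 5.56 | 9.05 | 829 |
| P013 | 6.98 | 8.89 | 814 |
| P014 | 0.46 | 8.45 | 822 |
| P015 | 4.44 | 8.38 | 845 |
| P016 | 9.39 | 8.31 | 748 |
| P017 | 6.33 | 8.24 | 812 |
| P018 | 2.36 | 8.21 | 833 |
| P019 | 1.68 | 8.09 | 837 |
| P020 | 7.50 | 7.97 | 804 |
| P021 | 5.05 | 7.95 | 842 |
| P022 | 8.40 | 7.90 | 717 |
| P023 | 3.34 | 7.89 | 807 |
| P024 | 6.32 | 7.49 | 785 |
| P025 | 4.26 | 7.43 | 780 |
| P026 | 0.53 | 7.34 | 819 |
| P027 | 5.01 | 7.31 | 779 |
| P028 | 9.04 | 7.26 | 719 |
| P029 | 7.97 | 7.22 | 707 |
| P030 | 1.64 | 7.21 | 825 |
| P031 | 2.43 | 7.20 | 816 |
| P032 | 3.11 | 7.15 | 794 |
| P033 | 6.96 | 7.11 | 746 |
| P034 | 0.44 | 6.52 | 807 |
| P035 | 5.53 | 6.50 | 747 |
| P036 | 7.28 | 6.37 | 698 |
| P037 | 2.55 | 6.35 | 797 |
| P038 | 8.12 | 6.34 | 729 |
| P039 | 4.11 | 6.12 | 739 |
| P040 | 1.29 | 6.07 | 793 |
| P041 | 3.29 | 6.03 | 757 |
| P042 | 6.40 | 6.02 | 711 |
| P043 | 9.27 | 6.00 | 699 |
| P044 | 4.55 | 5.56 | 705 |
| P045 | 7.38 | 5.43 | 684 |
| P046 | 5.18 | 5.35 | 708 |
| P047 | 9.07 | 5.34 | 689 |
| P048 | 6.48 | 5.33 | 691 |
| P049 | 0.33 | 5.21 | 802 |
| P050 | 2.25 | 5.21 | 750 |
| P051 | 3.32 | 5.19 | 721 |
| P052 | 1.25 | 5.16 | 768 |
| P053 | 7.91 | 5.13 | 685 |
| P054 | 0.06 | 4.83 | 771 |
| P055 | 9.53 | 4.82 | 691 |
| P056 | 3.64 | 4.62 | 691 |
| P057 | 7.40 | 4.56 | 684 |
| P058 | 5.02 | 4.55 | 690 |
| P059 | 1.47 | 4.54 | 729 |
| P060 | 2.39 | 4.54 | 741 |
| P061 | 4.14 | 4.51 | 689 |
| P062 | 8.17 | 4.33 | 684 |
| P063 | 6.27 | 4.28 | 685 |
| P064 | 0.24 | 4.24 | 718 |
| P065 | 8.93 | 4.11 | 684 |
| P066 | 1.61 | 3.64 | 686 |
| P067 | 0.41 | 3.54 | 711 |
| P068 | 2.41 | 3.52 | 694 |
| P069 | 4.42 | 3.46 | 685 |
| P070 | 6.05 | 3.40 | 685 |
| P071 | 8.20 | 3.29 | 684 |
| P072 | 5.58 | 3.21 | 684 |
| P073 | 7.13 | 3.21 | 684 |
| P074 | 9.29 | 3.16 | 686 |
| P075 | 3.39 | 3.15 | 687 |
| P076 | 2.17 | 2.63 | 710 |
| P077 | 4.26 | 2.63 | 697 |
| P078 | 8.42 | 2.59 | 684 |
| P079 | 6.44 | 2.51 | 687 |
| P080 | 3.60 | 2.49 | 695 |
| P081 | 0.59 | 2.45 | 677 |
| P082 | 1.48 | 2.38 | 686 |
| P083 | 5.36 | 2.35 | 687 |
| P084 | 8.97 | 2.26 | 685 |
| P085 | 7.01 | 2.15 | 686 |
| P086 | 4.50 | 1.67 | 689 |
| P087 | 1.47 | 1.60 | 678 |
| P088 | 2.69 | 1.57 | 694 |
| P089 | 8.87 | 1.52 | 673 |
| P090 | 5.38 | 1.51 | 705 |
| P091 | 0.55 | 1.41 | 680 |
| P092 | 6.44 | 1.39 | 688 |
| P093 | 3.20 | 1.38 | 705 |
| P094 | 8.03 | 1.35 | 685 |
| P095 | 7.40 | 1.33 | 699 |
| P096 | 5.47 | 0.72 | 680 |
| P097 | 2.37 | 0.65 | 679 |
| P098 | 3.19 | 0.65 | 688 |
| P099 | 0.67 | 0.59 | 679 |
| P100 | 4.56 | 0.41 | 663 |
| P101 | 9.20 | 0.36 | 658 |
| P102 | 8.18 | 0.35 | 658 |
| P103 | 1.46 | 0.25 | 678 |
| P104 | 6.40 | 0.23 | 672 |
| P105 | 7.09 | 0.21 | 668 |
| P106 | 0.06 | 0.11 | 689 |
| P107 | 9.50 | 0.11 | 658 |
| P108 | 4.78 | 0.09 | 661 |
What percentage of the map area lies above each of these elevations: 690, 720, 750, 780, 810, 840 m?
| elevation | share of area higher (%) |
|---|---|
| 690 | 62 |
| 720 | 41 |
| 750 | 33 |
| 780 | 26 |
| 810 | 18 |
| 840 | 6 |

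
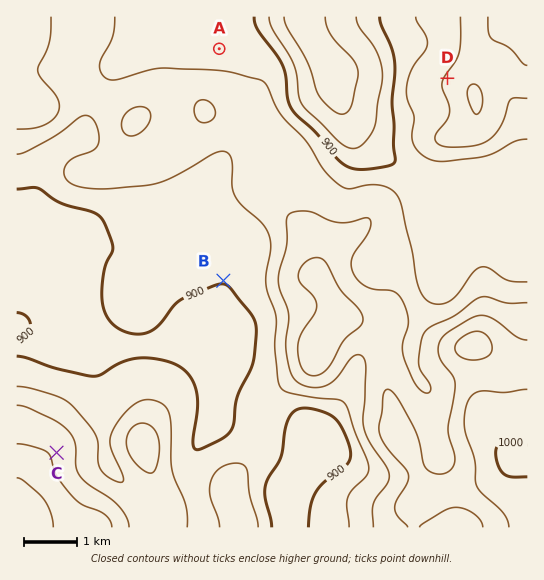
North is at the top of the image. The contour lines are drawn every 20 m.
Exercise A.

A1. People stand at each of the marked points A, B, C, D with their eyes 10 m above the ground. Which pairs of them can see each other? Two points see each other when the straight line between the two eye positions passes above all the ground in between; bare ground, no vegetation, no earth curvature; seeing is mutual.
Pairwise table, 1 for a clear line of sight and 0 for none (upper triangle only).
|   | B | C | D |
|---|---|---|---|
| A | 0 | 0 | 1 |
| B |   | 1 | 0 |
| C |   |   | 1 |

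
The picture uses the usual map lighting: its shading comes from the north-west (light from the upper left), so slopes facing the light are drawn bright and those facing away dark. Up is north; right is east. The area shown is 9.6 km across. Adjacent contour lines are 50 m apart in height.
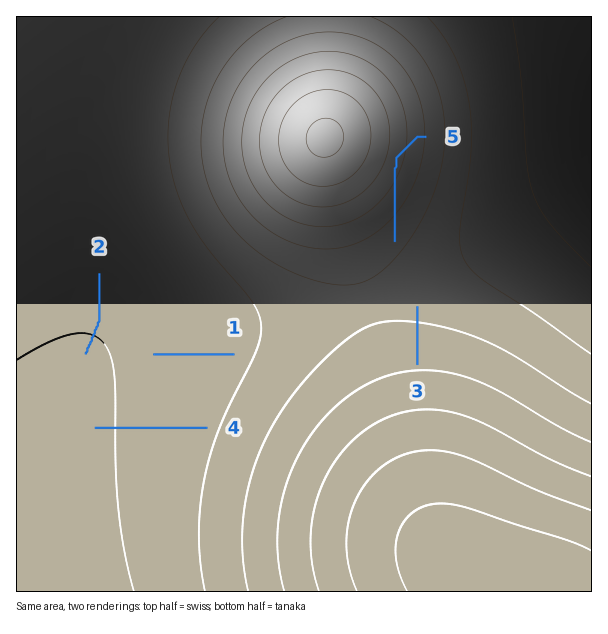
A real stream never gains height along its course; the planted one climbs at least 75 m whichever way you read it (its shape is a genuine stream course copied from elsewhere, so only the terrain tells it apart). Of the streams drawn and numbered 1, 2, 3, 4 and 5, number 5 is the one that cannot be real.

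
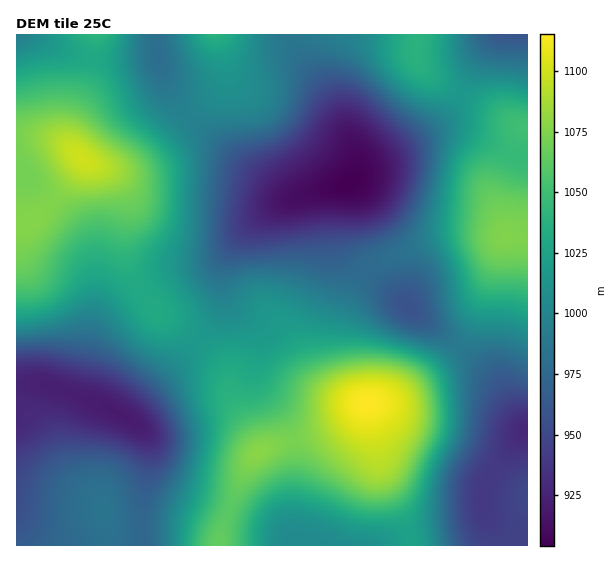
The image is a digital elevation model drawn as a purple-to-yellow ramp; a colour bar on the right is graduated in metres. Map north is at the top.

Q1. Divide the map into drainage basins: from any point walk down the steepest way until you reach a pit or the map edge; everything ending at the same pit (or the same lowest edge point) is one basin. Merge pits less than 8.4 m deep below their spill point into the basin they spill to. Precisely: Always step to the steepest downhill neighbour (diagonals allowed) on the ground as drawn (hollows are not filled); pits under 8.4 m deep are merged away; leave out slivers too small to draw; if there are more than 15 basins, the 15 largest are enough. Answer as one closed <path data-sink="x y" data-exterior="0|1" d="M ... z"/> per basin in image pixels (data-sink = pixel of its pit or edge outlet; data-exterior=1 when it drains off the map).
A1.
<path data-sink="349 184" data-exterior="0" d="M417 34l-199 0 6 30 0 16-5 11-29 24-36 36-15 11-20 7-18-1 8 3 10 10 8 18 1 12-4 21 0 17 5 22 6 10 16 24 8 9 14 7 16 12 32 31 7 15 4 21 27 51 20-8 43-10 21-12 22-18-12-11-9-23-4-18 0-26 5-18 10-20 16-21 51-23 29-8 32-1 23 3 22-2 0-106-13-4-82-47-13-13-4-8z"/><path data-sink="113 411" data-exterior="0" d="M83 159l-26 37-23 23-7 4-11 2 0 320 202 1 6-23 15-39 9-20 11-12 0-4-27-48-4-21-7-15-32-31-16-12-14-7-20-26-10-17-5-22 0-17 4-27-5-17-14-17z"/><path data-sink="527 429" data-exterior="1" d="M527 235l-20 0-4 4-28 81-15 25-18 18-39 30-13 6-22 5 13 64 23 51 7 27 117-1z"/><path data-sink="407 307" data-exterior="0" d="M483 234l-32 1-29 8-47 20-12 12-14 22-9 28 0 26 4 18 9 23 6 7 11 4 27-6 45-34 18-18 15-25 25-76 4-7z"/><path data-sink="299 545" data-exterior="1" d="M367 403l-2 0-30 23-13 7-43 10-20 8-8 9-8 15-16 40-8 30 191 1-1-11-5-16-23-51z"/><path data-sink="158 56" data-exterior="0" d="M217 34l-122 0-6 43-13 31-7 25 2 12 5 8 13 10 13 4 17 2 15-4 20-14 67-64 3-7 0-16z"/><path data-sink="515 35" data-exterior="1" d="M527 34l-109 0-2 23 4 8 21 18 58 31 16 11 12 4z"/><path data-sink="17 35" data-exterior="1" d="M94 34l-78 1 1 102 29 1 26 10-3-8 2-15 18-48 6-29z"/>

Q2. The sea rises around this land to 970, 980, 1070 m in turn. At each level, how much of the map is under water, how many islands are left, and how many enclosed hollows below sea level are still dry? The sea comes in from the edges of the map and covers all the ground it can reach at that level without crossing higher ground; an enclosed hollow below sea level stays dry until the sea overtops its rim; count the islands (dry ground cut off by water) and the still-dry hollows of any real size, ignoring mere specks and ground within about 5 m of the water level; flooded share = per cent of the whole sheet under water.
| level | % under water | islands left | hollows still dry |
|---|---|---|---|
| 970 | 12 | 0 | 2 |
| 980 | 16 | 0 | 1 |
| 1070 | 89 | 1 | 0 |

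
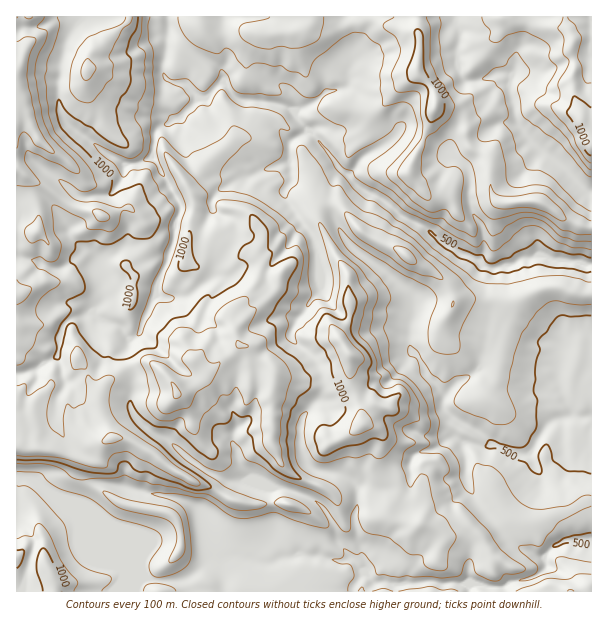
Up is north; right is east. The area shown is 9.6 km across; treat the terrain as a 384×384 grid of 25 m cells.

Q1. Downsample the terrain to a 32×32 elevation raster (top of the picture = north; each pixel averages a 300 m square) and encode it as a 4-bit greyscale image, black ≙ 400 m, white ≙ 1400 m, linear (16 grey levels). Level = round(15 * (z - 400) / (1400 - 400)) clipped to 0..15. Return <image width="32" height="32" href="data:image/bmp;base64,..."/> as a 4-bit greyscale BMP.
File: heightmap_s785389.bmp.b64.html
<image width="32" height="32" href="data:image/bmp;base64,Qk12AgAAAAAAAHYAAAAoAAAAIAAAACAAAAABAAQAAAAAAAACAAATCwAAEwsAABAAAAAAAAAAAAAAABEREQAiIiIAMzMzAERERABVVVUAZmZmAHd3dwCIiIgAmZmZAKqqqgC7u7sAzMzMAN3d3QDu7u4A////AImXZmZlVVVVVVRERERERVWZhmZmdlVVVVVEVWZVZUIziXZmZndVVVVVVVZmZVQyInhmZmZ3VVVVZmZ3dmVEQyJmZmd4hlZ3eHdnd3ZUNDMzZmZ3dmeId3d4dnZlQ0MiM2Z4mImqh3eJh3d2ZTMzIiKqq7qrqJh5qIiHdlUyIhIRu7vMuYmoiriaqZdTIiIhEburu5mrqZq4iauXYyIzIRG7qrqb3LqruYiqqFM0QyERqqq6q93Lu8qZqXdDNEMhEamrqqzMzLu6iblkNEMzIRG6mpmJvMzLqIq4UzVUMyERupmIiKu7upebl1NFVEQyEbqYiIiJq7qXeJdURVREMiLLqYiYiJmqmGaXVEVkREREy6mImImZmqhmhkRmUyIzMrupiZiJmZmZZmRXZCEhERHMqZmZiZmZh2ZWdkIjQyJFzKq7qoiImXZlZlM0VVVFd8u7uqmIiIdVZVQ0Z2V4iGTMu6mYeHZlVVVDR4dmdmZDy8yod3d2VURUNGiGZnZURc3KiIZ2ZmVUQ0RWdmd1REjtqJmGVVZmVDRVVXd2VUVp7JmphlRVVUNFVVV5dlRWiuubqYZVRUREVVVniXZUV4nrrLqWVVRlVWVVeJhVRFaI66vKllVVZmdlVWiWVlRWd+yquoZWdniIdlZ4llZlVofcqqqmV3Z4iIdneIZWZ3eH"/>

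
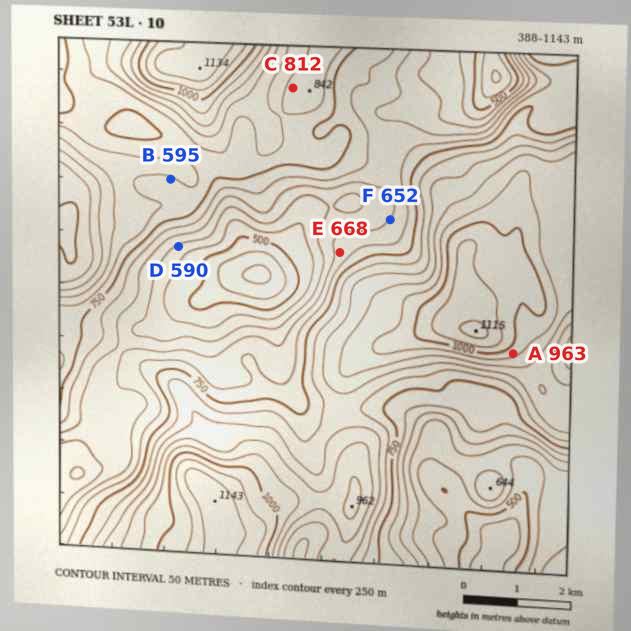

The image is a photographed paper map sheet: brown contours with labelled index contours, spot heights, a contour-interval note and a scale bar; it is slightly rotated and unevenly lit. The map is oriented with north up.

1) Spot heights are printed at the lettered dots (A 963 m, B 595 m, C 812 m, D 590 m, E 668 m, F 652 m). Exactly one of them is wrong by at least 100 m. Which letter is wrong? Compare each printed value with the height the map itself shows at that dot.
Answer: B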